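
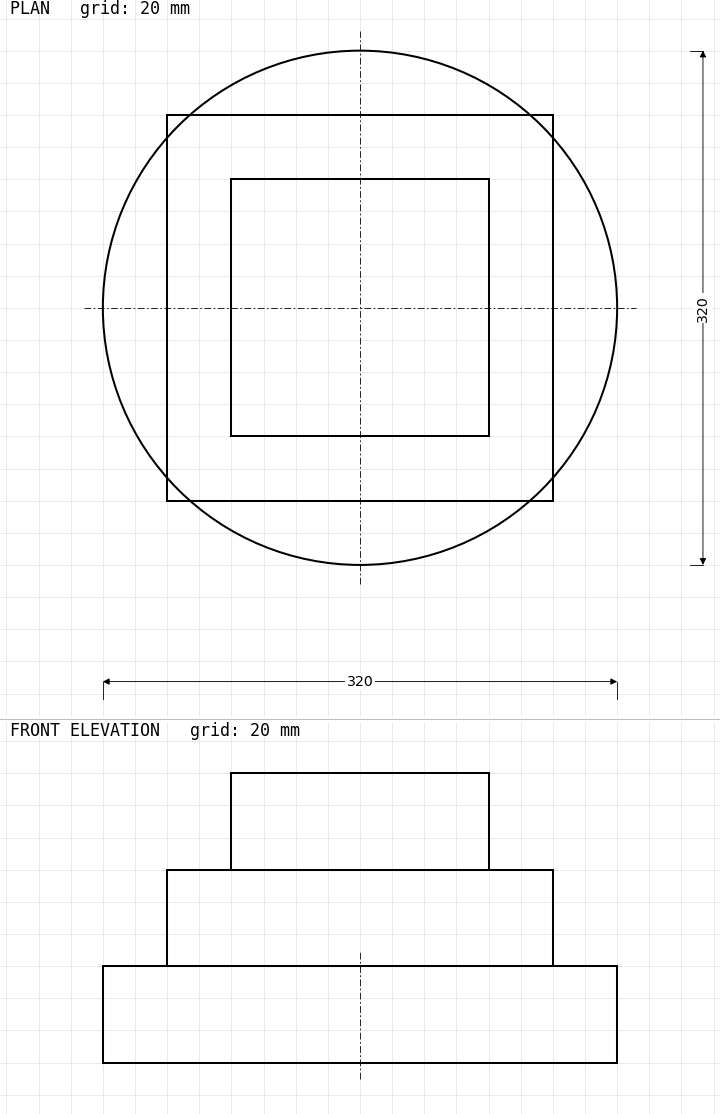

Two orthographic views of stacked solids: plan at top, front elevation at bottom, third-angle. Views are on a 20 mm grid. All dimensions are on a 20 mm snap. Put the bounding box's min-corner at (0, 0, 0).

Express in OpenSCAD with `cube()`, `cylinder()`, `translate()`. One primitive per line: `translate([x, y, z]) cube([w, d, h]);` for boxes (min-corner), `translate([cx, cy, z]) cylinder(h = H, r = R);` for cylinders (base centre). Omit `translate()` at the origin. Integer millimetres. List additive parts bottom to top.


translate([160, 160, 0]) cylinder(h = 60, r = 160);
translate([40, 40, 60]) cube([240, 240, 60]);
translate([80, 80, 120]) cube([160, 160, 60]);


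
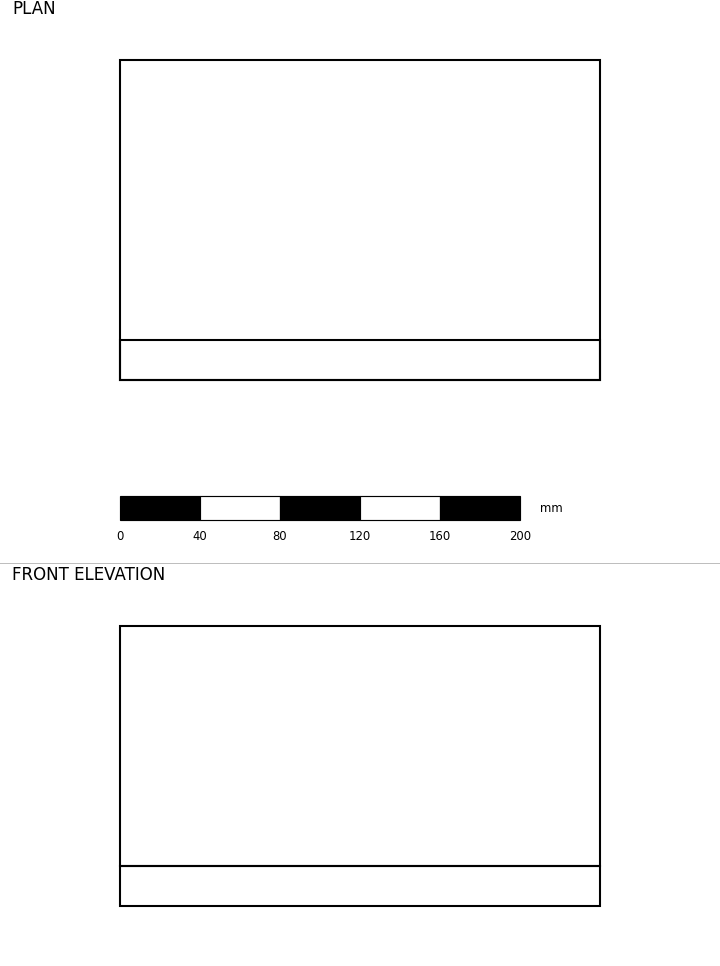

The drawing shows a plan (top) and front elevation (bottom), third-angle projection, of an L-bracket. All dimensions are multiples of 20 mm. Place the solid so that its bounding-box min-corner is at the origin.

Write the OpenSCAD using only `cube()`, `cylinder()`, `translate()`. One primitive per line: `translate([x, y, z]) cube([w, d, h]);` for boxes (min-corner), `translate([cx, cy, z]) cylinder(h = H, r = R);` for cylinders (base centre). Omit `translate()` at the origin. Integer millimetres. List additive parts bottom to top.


cube([240, 160, 20]);
translate([0, 0, 20]) cube([240, 20, 120]);


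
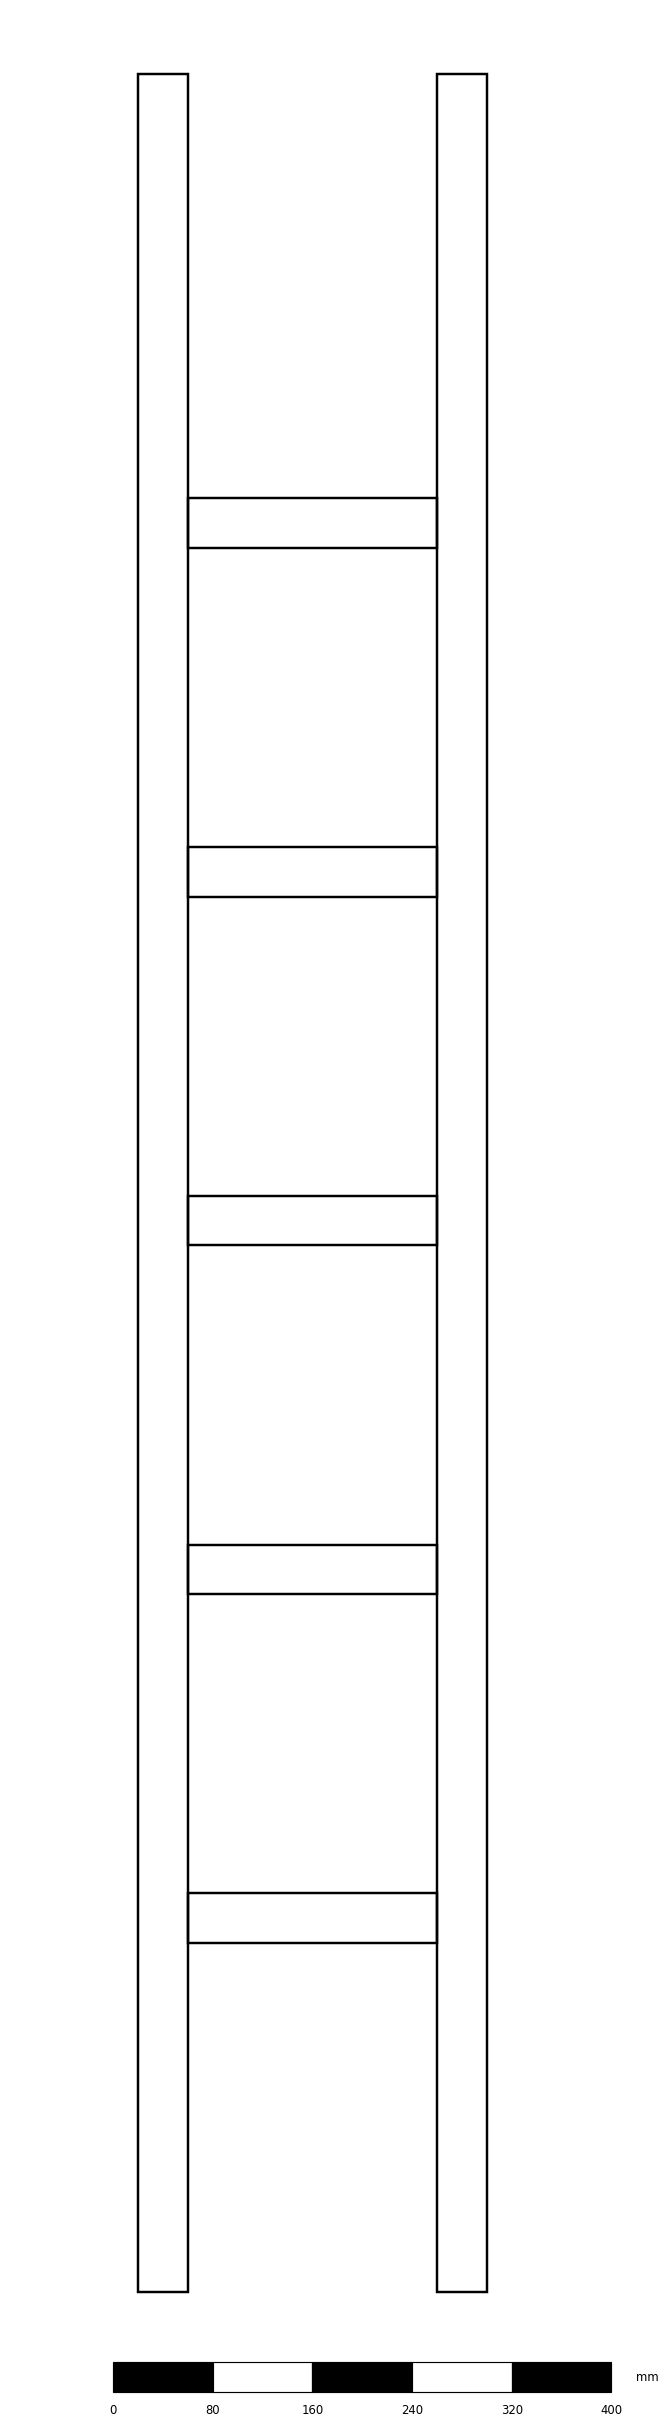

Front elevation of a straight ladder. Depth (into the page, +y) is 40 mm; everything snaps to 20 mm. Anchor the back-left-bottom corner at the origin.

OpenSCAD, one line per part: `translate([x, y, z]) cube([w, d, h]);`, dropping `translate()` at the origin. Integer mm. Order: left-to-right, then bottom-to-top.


cube([40, 40, 1780]);
translate([40, 0, 280]) cube([200, 40, 40]);
translate([40, 0, 560]) cube([200, 40, 40]);
translate([40, 0, 840]) cube([200, 40, 40]);
translate([40, 0, 1120]) cube([200, 40, 40]);
translate([40, 0, 1400]) cube([200, 40, 40]);
translate([240, 0, 0]) cube([40, 40, 1780]);


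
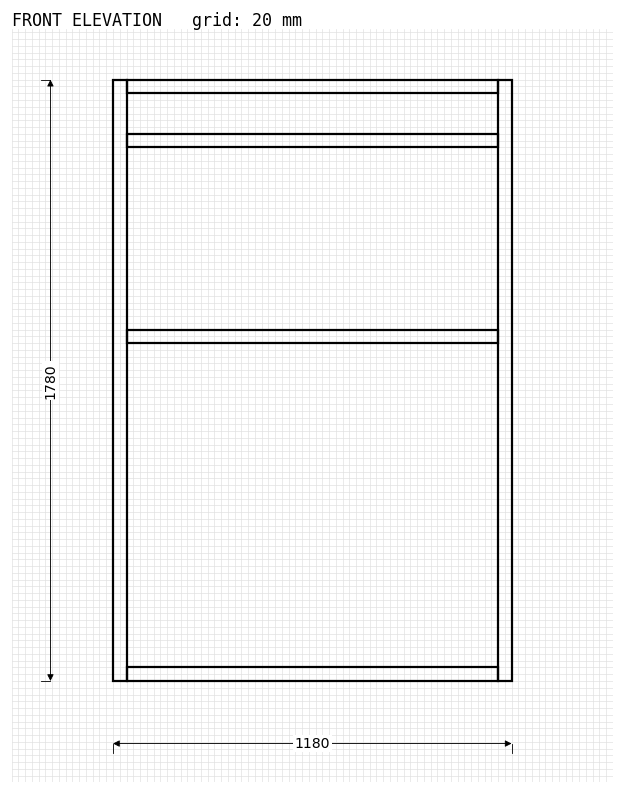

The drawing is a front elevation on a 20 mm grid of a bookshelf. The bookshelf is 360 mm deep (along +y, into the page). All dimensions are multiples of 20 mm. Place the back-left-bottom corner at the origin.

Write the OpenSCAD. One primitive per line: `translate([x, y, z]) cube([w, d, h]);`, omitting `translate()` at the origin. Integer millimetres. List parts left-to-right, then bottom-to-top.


cube([40, 360, 1780]);
translate([40, 0, 0]) cube([1100, 360, 40]);
translate([40, 0, 1000]) cube([1100, 360, 40]);
translate([40, 0, 1580]) cube([1100, 360, 40]);
translate([40, 0, 1740]) cube([1100, 360, 40]);
translate([1140, 0, 0]) cube([40, 360, 1780]);


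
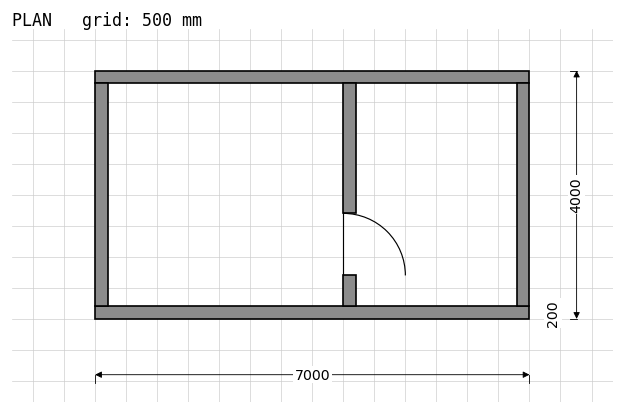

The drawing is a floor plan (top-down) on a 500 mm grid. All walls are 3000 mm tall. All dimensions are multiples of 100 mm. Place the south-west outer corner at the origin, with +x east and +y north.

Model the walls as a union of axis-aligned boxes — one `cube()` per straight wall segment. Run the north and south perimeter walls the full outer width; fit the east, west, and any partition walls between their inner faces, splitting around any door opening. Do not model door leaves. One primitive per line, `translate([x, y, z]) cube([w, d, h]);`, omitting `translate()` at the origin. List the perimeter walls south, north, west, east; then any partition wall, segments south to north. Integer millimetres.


cube([7000, 200, 3000]);
translate([0, 3800, 0]) cube([7000, 200, 3000]);
translate([0, 200, 0]) cube([200, 3600, 3000]);
translate([6800, 200, 0]) cube([200, 3600, 3000]);
translate([4000, 200, 0]) cube([200, 500, 3000]);
translate([4000, 1700, 0]) cube([200, 2100, 3000]);


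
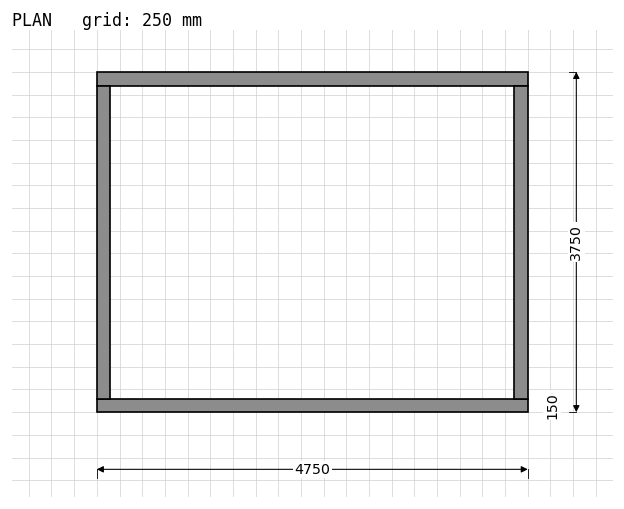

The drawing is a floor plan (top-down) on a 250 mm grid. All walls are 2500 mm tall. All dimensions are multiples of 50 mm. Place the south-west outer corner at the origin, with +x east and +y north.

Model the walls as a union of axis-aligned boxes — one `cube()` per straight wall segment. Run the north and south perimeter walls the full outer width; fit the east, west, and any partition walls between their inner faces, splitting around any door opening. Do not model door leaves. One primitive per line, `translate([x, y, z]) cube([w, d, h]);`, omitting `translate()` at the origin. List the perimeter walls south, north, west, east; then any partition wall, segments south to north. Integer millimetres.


cube([4750, 150, 2500]);
translate([0, 3600, 0]) cube([4750, 150, 2500]);
translate([0, 150, 0]) cube([150, 3450, 2500]);
translate([4600, 150, 0]) cube([150, 3450, 2500]);


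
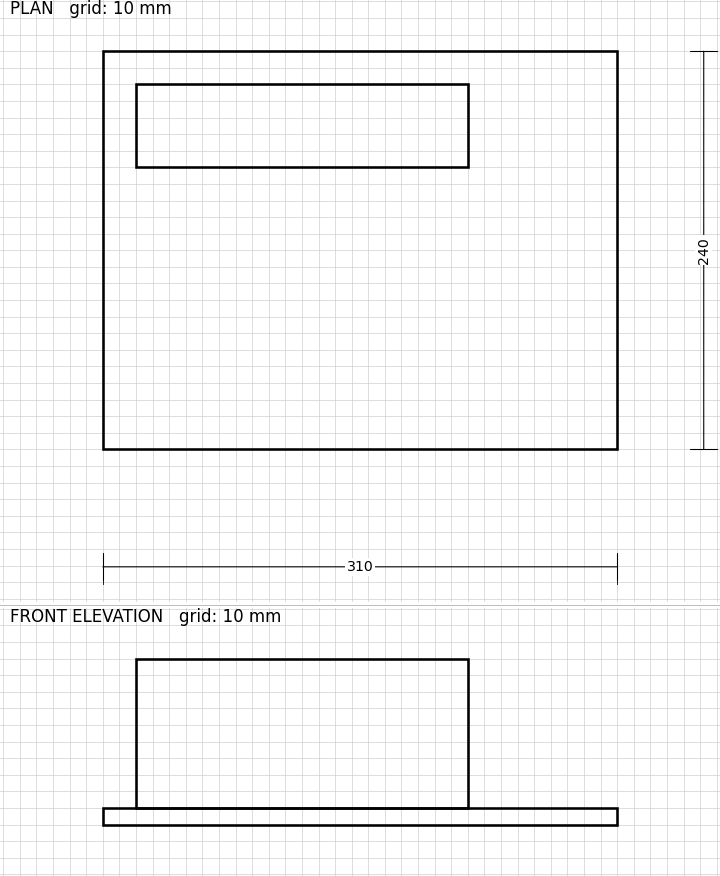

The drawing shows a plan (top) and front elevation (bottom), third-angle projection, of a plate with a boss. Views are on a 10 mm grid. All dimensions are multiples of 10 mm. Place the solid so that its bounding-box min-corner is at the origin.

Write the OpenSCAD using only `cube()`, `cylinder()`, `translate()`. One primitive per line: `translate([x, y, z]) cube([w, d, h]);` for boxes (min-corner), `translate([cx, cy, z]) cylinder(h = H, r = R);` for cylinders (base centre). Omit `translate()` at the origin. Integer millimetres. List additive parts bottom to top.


cube([310, 240, 10]);
translate([20, 170, 10]) cube([200, 50, 90]);


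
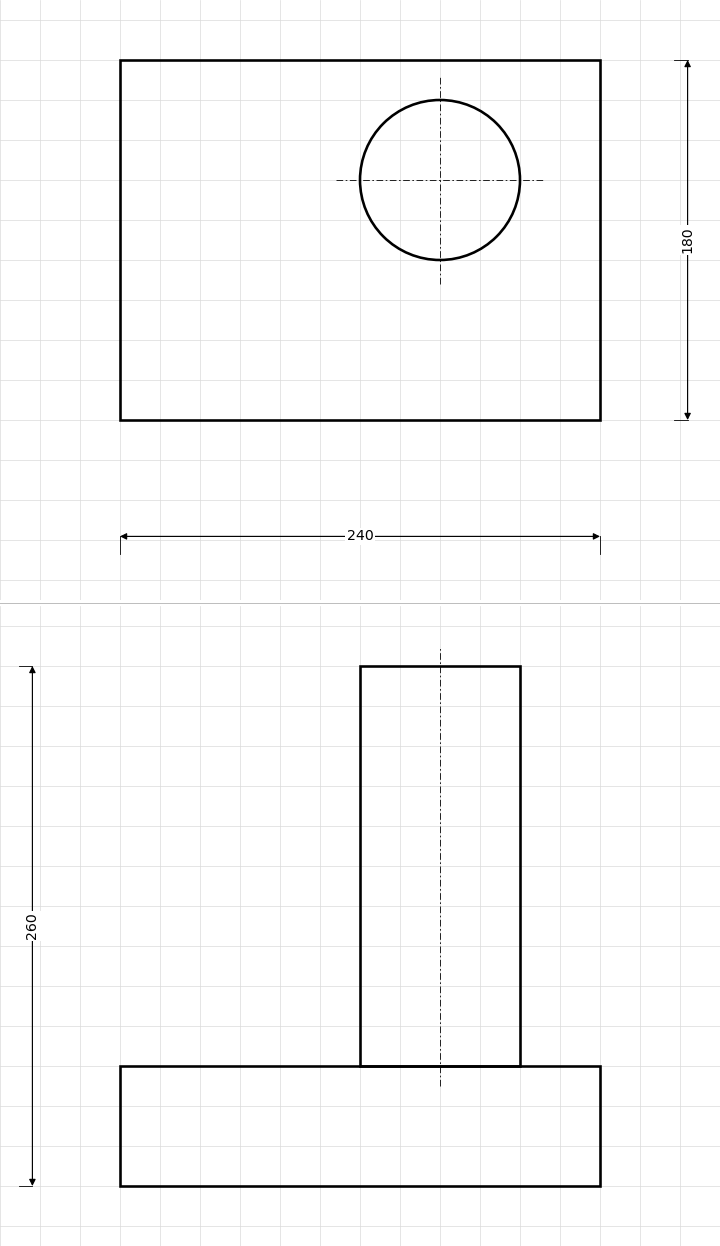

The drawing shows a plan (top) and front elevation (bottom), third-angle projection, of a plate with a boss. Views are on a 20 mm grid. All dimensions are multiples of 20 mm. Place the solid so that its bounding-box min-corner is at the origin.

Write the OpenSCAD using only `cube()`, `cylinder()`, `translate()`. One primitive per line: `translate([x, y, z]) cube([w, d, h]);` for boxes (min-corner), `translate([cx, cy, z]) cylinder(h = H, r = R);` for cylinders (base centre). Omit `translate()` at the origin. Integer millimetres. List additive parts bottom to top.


cube([240, 180, 60]);
translate([160, 120, 60]) cylinder(h = 200, r = 40);


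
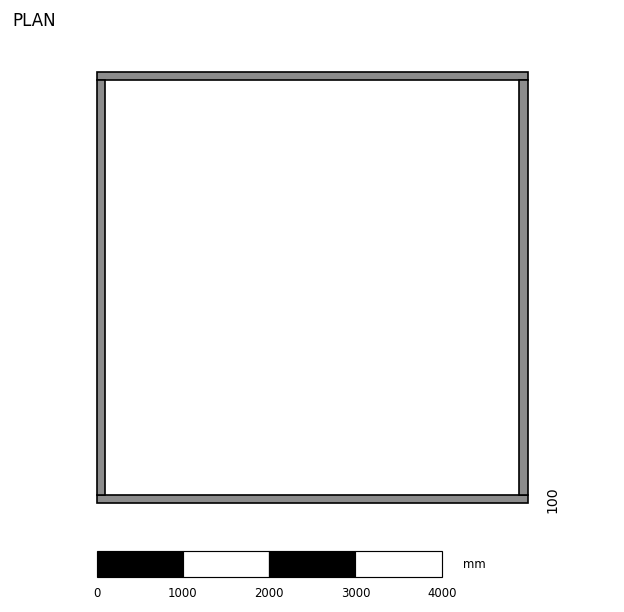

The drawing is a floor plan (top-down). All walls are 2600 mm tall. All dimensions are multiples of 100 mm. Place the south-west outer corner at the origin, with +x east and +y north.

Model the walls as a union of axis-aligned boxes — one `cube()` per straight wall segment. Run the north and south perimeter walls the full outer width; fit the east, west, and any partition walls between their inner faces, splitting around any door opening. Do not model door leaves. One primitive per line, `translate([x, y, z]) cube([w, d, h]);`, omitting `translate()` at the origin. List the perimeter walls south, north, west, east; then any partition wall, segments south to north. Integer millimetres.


cube([5000, 100, 2600]);
translate([0, 4900, 0]) cube([5000, 100, 2600]);
translate([0, 100, 0]) cube([100, 4800, 2600]);
translate([4900, 100, 0]) cube([100, 4800, 2600]);


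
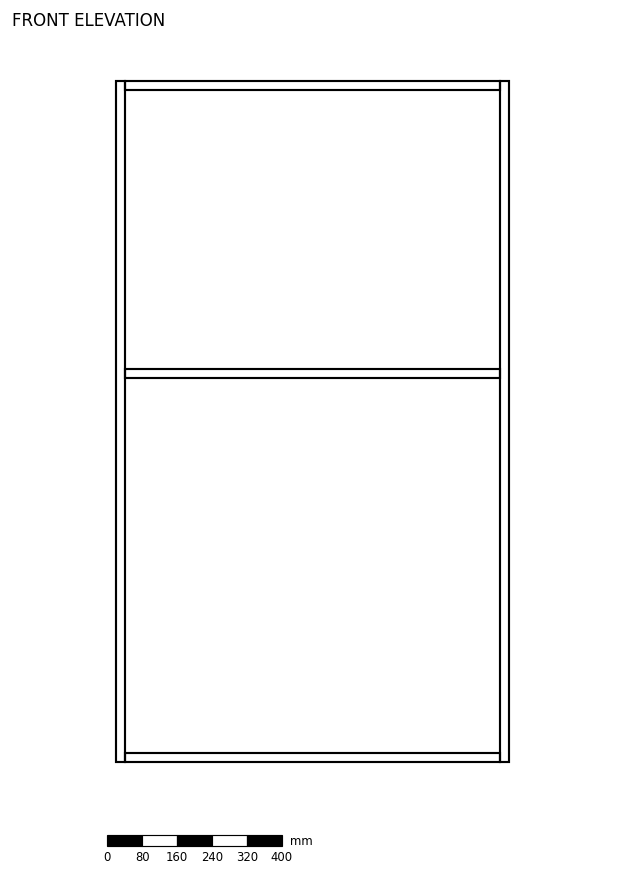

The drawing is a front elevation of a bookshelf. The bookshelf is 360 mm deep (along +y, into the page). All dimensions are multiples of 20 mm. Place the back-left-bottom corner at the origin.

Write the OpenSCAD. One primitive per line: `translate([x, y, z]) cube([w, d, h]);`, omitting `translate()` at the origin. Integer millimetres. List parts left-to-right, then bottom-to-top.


cube([20, 360, 1560]);
translate([20, 0, 0]) cube([860, 360, 20]);
translate([20, 0, 880]) cube([860, 360, 20]);
translate([20, 0, 1540]) cube([860, 360, 20]);
translate([880, 0, 0]) cube([20, 360, 1560]);


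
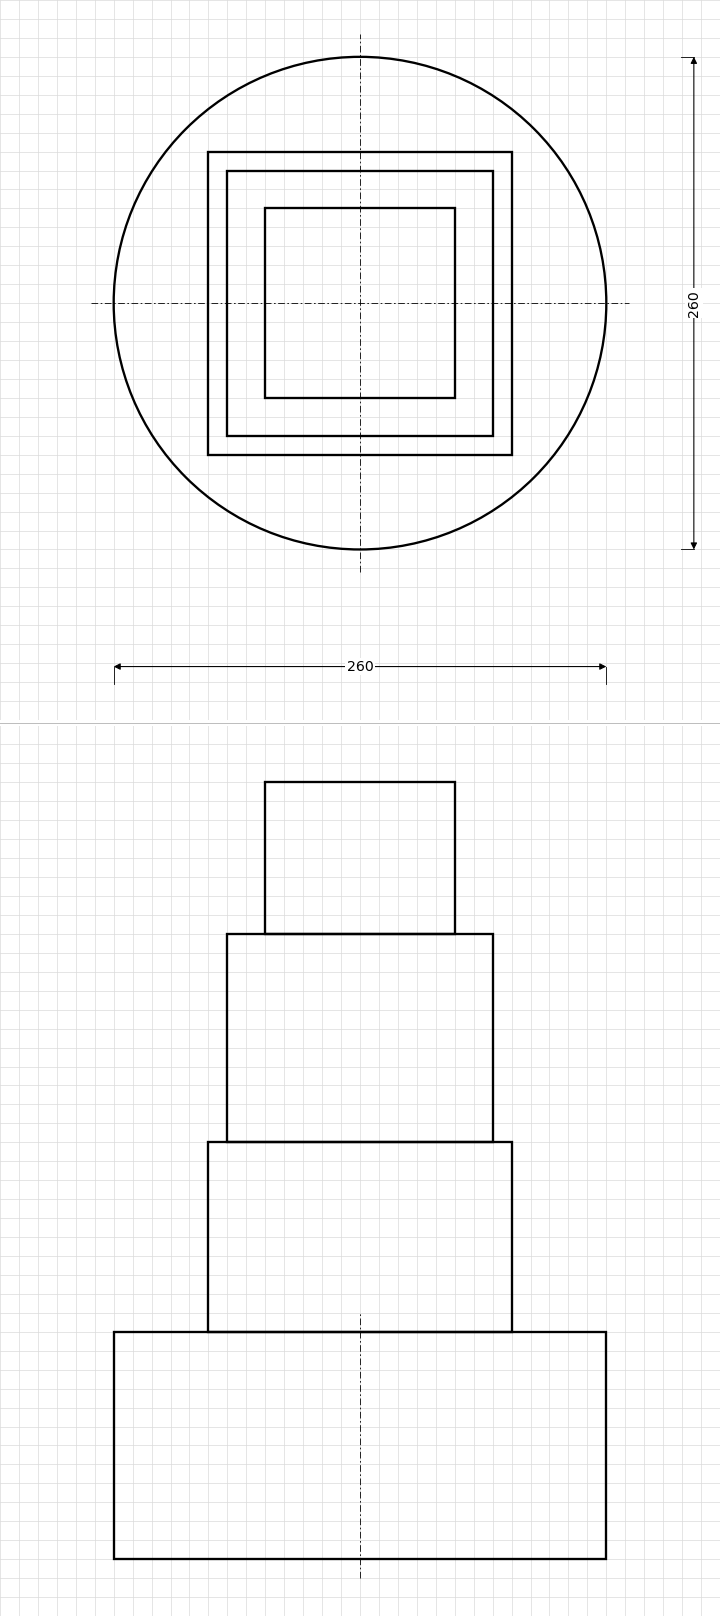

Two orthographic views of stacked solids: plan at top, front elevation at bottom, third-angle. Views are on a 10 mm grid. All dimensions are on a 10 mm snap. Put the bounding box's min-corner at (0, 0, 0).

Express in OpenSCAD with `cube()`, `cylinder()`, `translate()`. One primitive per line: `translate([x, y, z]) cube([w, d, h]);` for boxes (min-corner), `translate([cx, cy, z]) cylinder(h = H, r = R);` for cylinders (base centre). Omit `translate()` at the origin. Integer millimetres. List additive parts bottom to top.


translate([130, 130, 0]) cylinder(h = 120, r = 130);
translate([50, 50, 120]) cube([160, 160, 100]);
translate([60, 60, 220]) cube([140, 140, 110]);
translate([80, 80, 330]) cube([100, 100, 80]);


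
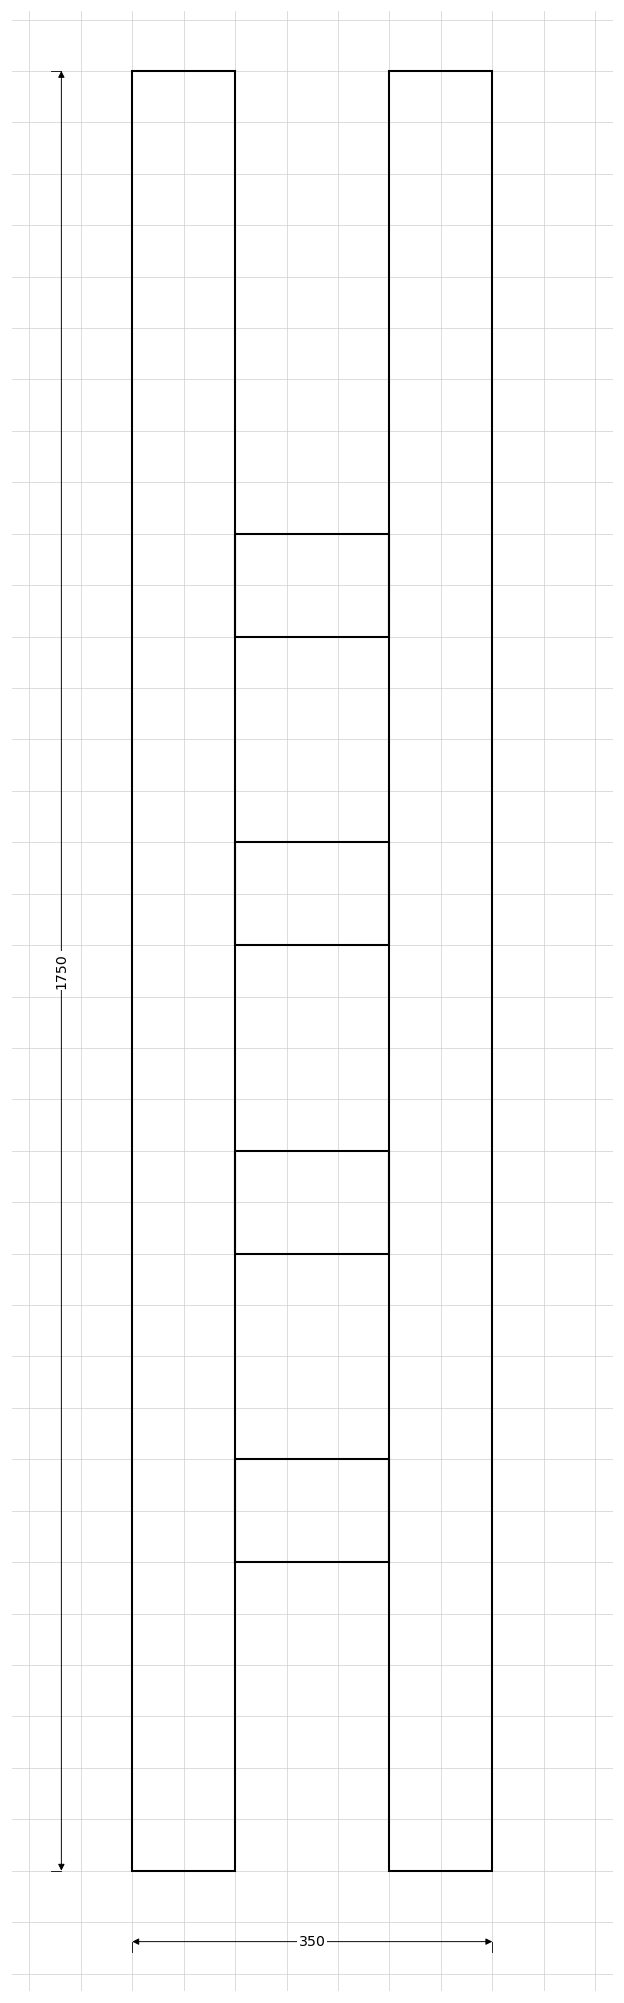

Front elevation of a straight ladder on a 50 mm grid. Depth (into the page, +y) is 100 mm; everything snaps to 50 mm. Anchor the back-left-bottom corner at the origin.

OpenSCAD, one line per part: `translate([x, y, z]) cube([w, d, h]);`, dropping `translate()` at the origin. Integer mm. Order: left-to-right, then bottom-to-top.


cube([100, 100, 1750]);
translate([100, 0, 300]) cube([150, 100, 100]);
translate([100, 0, 600]) cube([150, 100, 100]);
translate([100, 0, 900]) cube([150, 100, 100]);
translate([100, 0, 1200]) cube([150, 100, 100]);
translate([250, 0, 0]) cube([100, 100, 1750]);


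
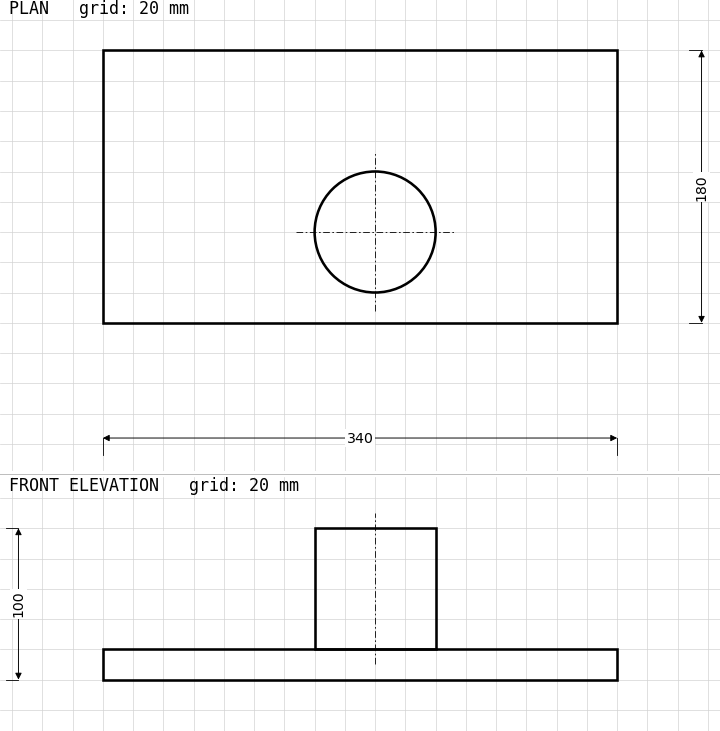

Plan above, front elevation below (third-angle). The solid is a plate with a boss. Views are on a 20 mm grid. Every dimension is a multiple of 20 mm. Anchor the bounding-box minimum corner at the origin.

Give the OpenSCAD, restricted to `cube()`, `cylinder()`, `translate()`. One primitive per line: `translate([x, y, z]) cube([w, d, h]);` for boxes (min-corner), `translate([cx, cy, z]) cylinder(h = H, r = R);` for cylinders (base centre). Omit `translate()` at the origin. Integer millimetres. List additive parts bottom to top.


cube([340, 180, 20]);
translate([180, 60, 20]) cylinder(h = 80, r = 40);


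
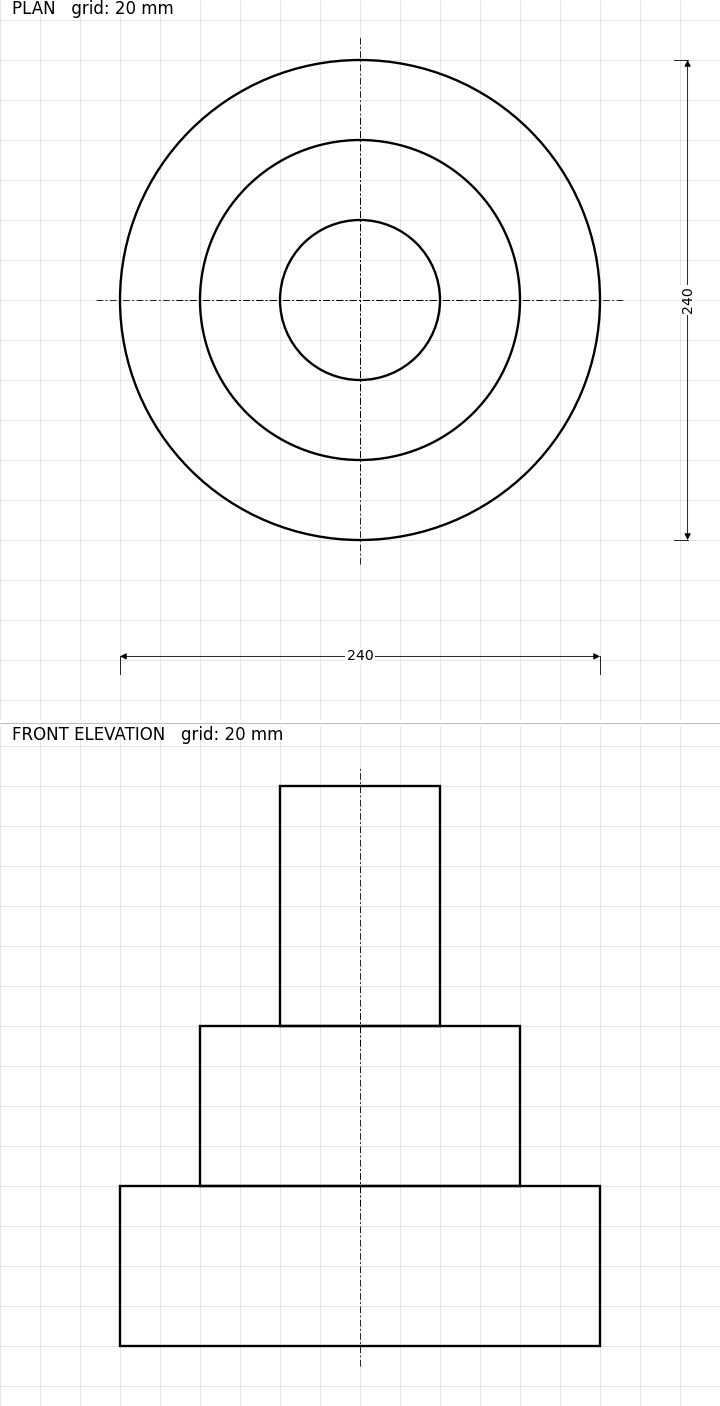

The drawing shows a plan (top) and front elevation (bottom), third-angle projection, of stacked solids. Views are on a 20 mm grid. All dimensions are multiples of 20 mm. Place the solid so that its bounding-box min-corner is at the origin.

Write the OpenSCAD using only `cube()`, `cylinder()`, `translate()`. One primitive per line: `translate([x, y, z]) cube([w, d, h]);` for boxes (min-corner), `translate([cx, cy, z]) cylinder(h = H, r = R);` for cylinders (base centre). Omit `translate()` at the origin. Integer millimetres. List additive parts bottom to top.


translate([120, 120, 0]) cylinder(h = 80, r = 120);
translate([120, 120, 80]) cylinder(h = 80, r = 80);
translate([120, 120, 160]) cylinder(h = 120, r = 40);


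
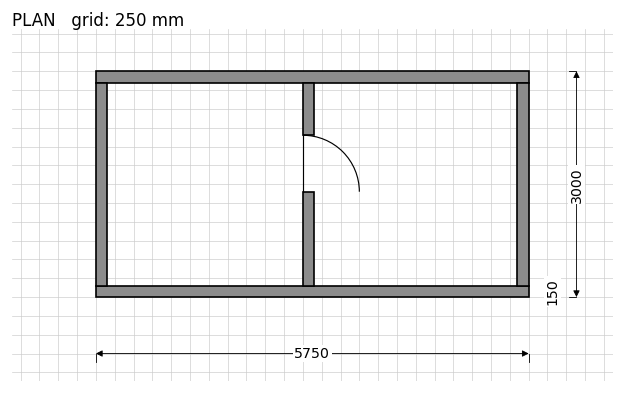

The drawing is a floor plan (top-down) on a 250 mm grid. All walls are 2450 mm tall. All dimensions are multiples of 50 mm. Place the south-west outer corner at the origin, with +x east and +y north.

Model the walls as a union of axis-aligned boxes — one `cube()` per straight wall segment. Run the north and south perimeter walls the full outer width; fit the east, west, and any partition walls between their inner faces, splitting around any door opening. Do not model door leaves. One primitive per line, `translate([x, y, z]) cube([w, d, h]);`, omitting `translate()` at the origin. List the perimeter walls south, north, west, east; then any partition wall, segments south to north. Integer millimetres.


cube([5750, 150, 2450]);
translate([0, 2850, 0]) cube([5750, 150, 2450]);
translate([0, 150, 0]) cube([150, 2700, 2450]);
translate([5600, 150, 0]) cube([150, 2700, 2450]);
translate([2750, 150, 0]) cube([150, 1250, 2450]);
translate([2750, 2150, 0]) cube([150, 700, 2450]);


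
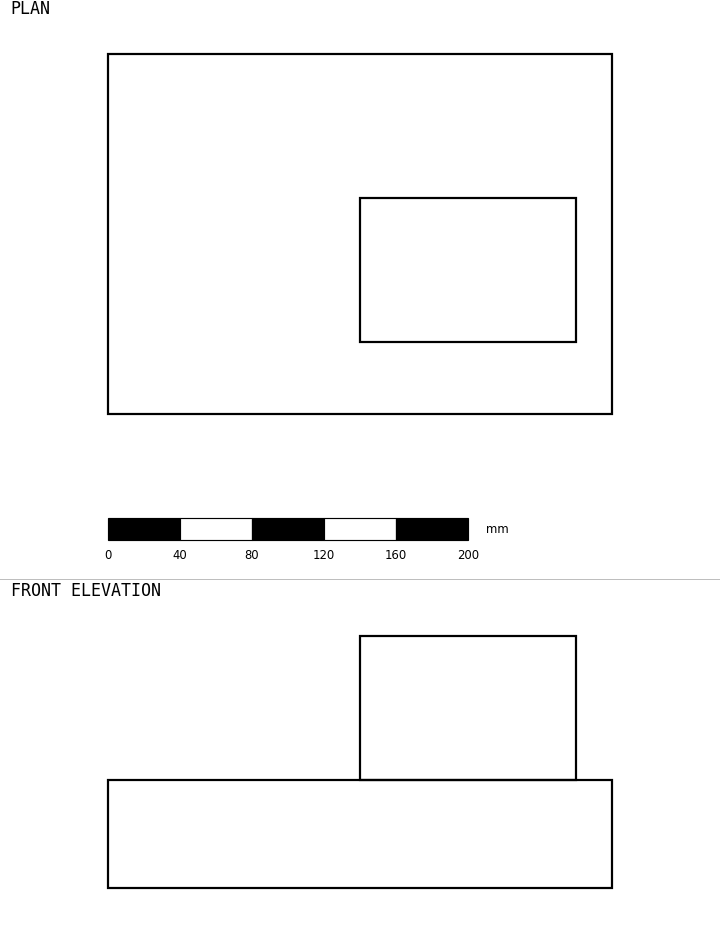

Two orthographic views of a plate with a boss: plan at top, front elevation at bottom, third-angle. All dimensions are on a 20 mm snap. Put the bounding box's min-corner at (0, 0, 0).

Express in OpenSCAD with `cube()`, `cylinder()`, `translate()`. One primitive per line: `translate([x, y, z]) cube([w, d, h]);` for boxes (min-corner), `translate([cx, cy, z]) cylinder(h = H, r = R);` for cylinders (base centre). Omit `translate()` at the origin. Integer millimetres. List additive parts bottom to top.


cube([280, 200, 60]);
translate([140, 40, 60]) cube([120, 80, 80]);


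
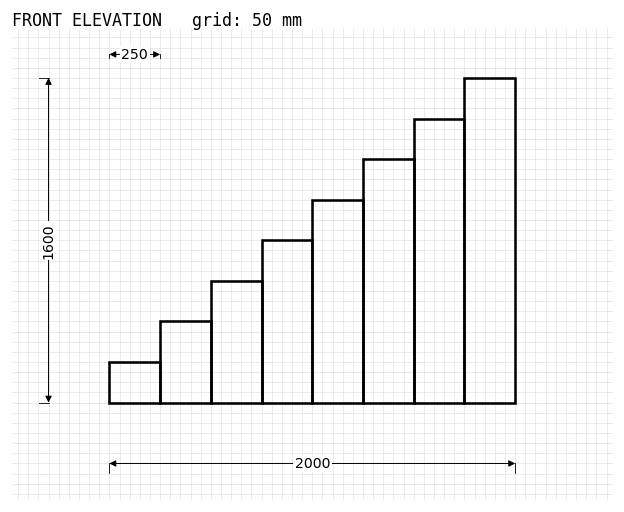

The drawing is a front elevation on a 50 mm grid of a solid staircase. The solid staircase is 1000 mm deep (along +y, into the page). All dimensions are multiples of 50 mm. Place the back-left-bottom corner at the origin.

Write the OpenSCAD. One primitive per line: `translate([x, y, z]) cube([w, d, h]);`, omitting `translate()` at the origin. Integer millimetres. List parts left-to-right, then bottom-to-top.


cube([250, 1000, 200]);
translate([250, 0, 0]) cube([250, 1000, 400]);
translate([500, 0, 0]) cube([250, 1000, 600]);
translate([750, 0, 0]) cube([250, 1000, 800]);
translate([1000, 0, 0]) cube([250, 1000, 1000]);
translate([1250, 0, 0]) cube([250, 1000, 1200]);
translate([1500, 0, 0]) cube([250, 1000, 1400]);
translate([1750, 0, 0]) cube([250, 1000, 1600]);


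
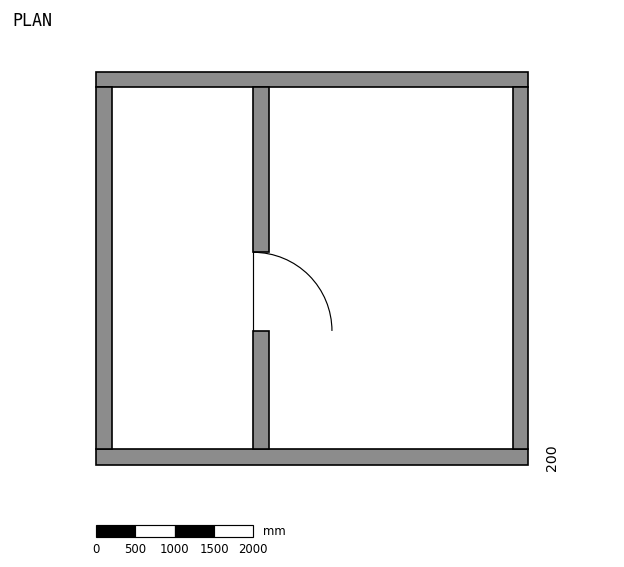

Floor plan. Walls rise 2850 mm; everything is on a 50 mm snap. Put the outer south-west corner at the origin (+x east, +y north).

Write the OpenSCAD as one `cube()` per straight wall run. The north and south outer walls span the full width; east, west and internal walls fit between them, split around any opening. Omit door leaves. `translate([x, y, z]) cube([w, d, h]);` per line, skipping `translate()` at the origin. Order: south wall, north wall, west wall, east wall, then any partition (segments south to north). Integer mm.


cube([5500, 200, 2850]);
translate([0, 4800, 0]) cube([5500, 200, 2850]);
translate([0, 200, 0]) cube([200, 4600, 2850]);
translate([5300, 200, 0]) cube([200, 4600, 2850]);
translate([2000, 200, 0]) cube([200, 1500, 2850]);
translate([2000, 2700, 0]) cube([200, 2100, 2850]);


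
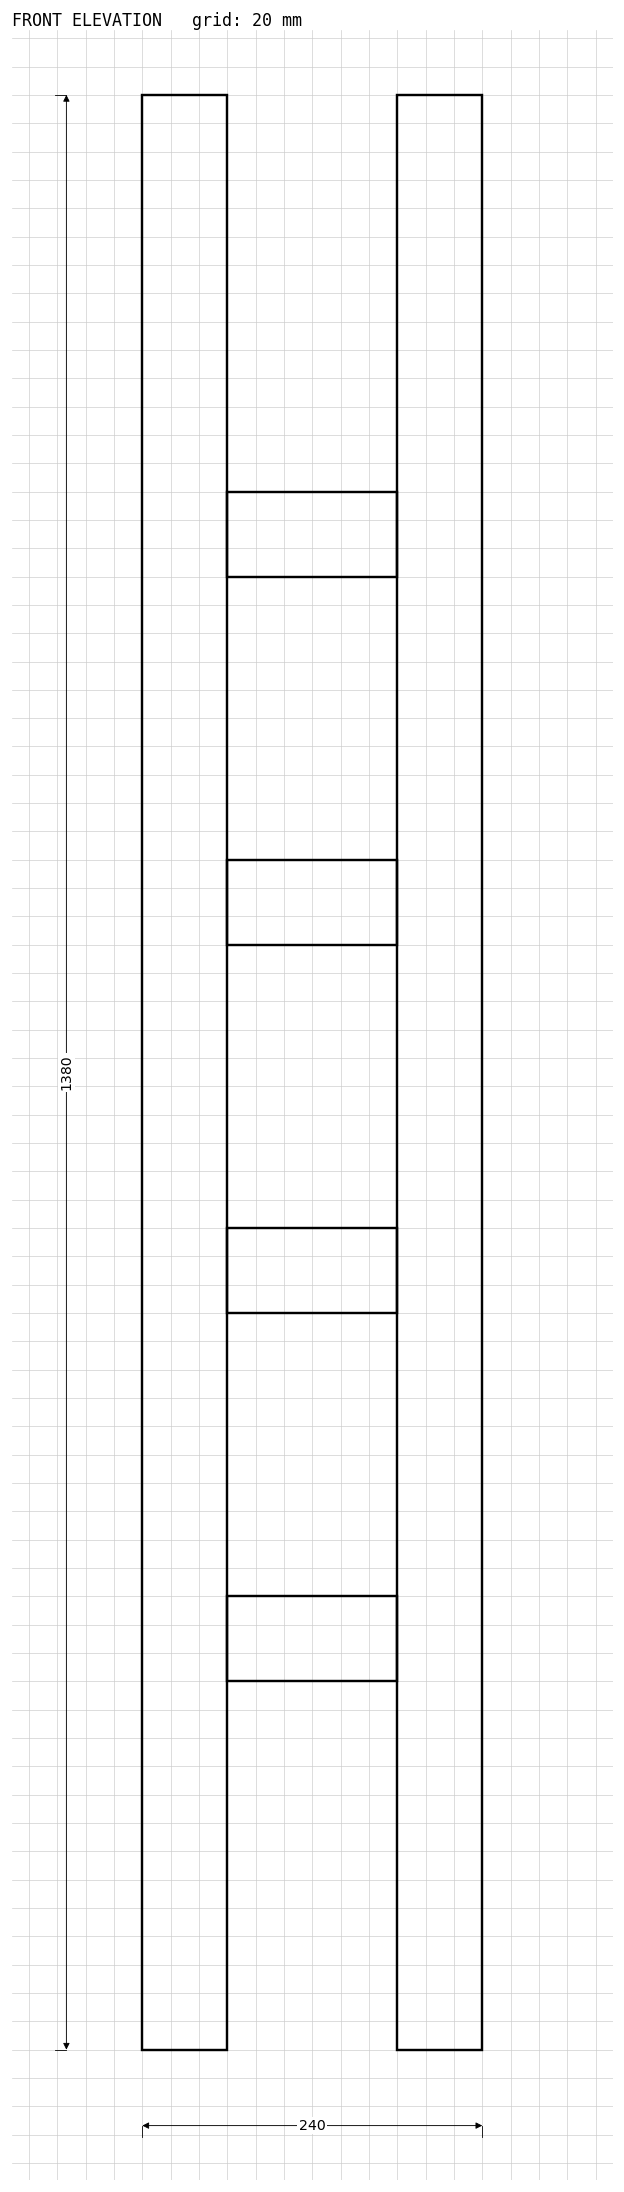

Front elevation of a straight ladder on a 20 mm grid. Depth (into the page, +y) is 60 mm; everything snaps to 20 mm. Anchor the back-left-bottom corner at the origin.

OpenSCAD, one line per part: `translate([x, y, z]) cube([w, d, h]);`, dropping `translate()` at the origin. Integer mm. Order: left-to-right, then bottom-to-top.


cube([60, 60, 1380]);
translate([60, 0, 260]) cube([120, 60, 60]);
translate([60, 0, 520]) cube([120, 60, 60]);
translate([60, 0, 780]) cube([120, 60, 60]);
translate([60, 0, 1040]) cube([120, 60, 60]);
translate([180, 0, 0]) cube([60, 60, 1380]);


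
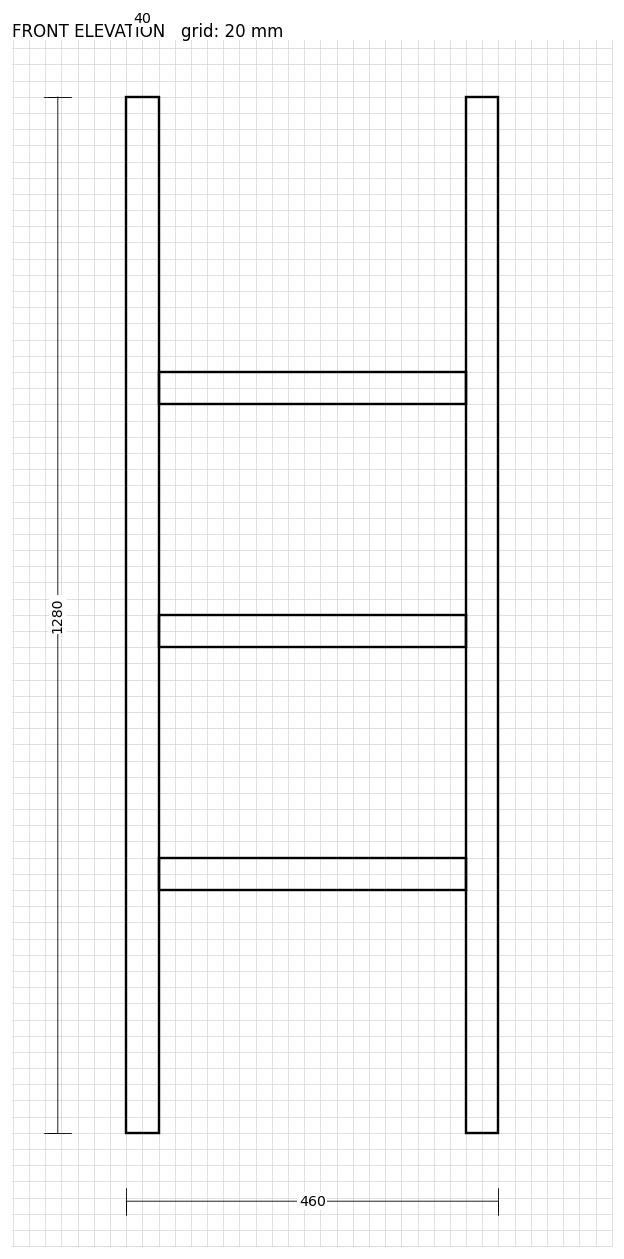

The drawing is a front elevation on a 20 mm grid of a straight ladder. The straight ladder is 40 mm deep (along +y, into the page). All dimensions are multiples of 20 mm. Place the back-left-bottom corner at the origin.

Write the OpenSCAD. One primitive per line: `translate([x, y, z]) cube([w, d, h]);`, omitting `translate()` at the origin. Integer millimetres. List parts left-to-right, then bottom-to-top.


cube([40, 40, 1280]);
translate([40, 0, 300]) cube([380, 40, 40]);
translate([40, 0, 600]) cube([380, 40, 40]);
translate([40, 0, 900]) cube([380, 40, 40]);
translate([420, 0, 0]) cube([40, 40, 1280]);


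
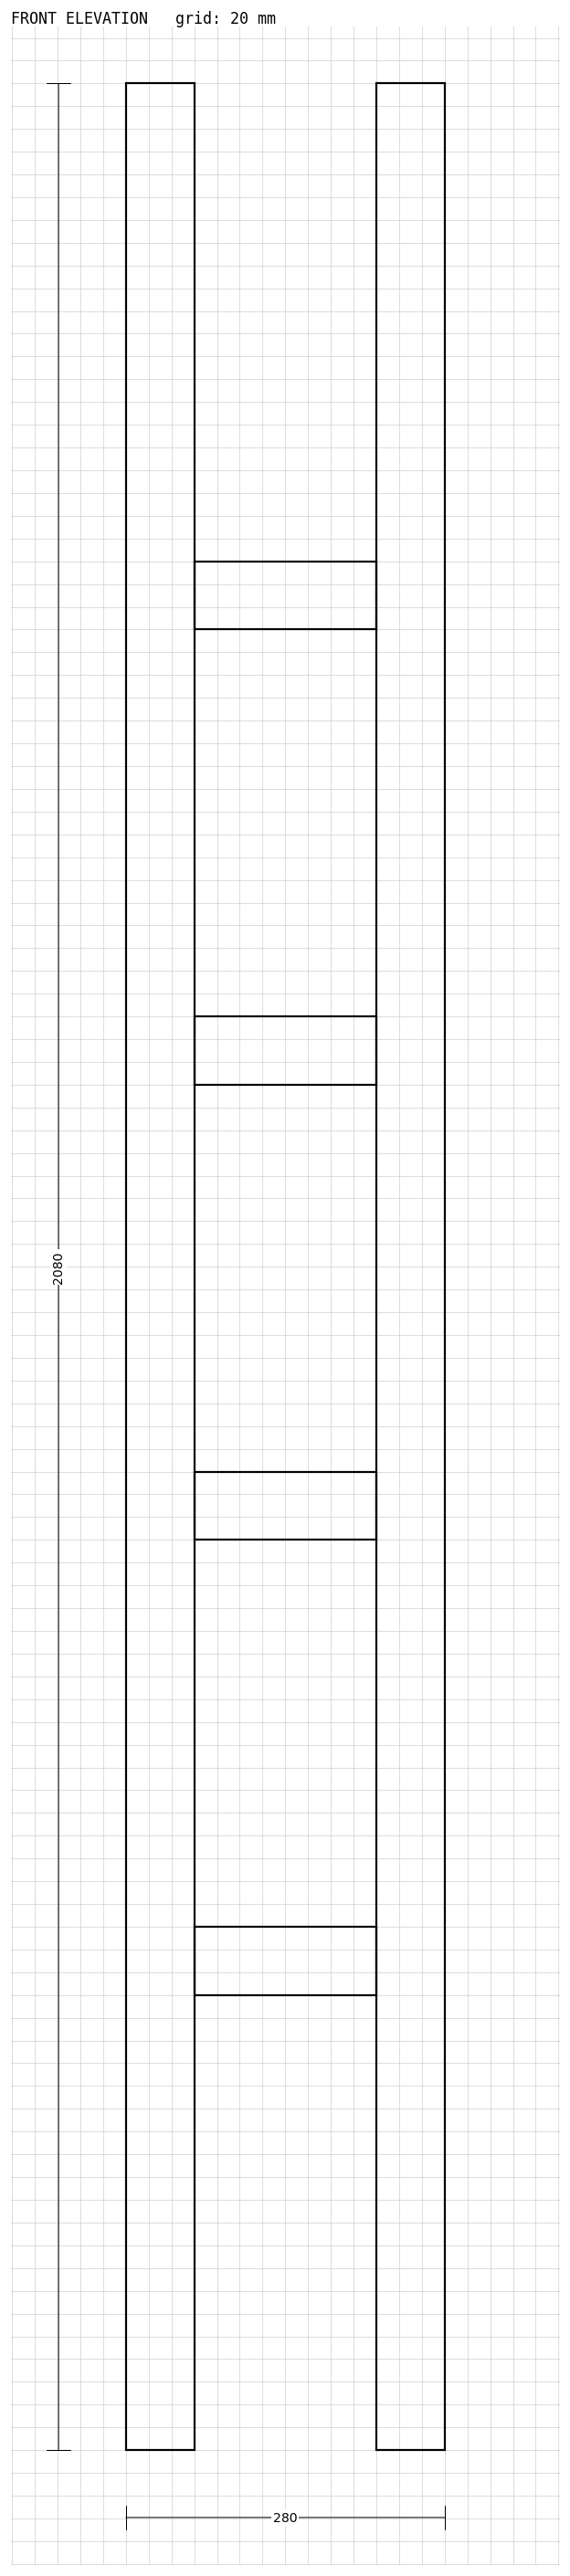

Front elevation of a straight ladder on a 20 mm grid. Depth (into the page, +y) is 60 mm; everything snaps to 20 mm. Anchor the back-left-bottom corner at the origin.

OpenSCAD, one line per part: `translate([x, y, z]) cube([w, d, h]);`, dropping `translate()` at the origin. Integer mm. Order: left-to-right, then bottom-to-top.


cube([60, 60, 2080]);
translate([60, 0, 400]) cube([160, 60, 60]);
translate([60, 0, 800]) cube([160, 60, 60]);
translate([60, 0, 1200]) cube([160, 60, 60]);
translate([60, 0, 1600]) cube([160, 60, 60]);
translate([220, 0, 0]) cube([60, 60, 2080]);


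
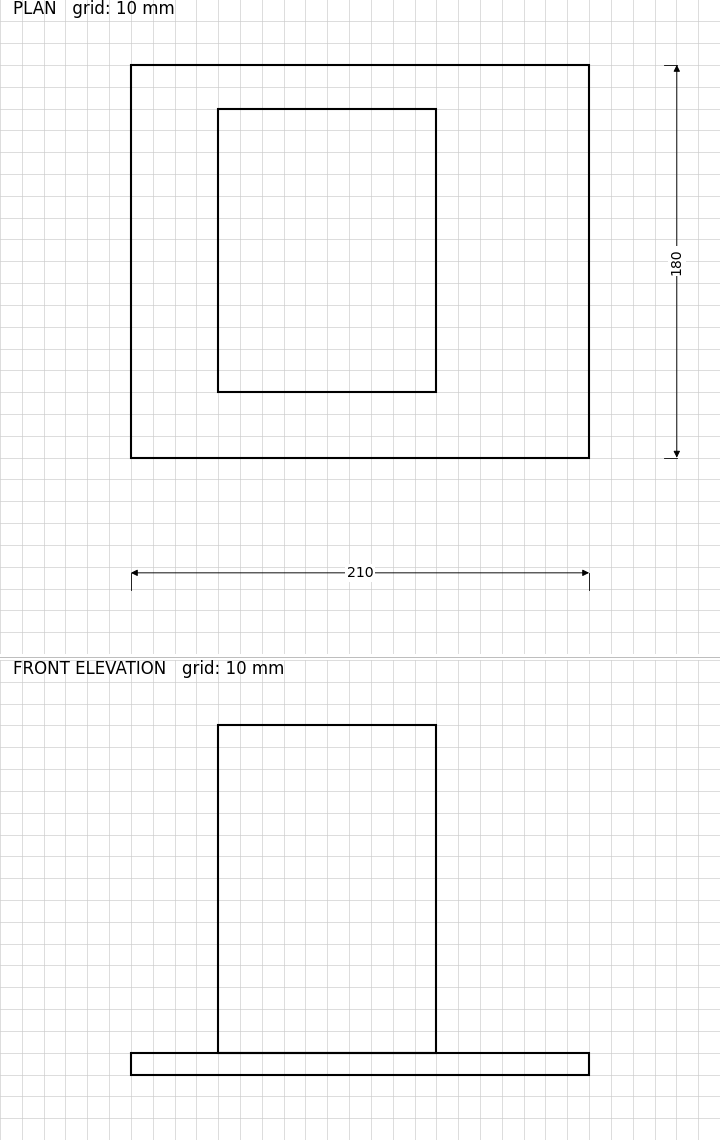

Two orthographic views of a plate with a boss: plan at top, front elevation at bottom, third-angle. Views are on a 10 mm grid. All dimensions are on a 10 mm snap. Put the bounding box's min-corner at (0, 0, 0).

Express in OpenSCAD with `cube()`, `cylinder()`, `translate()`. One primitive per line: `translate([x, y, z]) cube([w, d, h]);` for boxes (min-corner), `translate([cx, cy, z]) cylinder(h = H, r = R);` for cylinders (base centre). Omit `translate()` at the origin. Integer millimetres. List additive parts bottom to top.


cube([210, 180, 10]);
translate([40, 30, 10]) cube([100, 130, 150]);


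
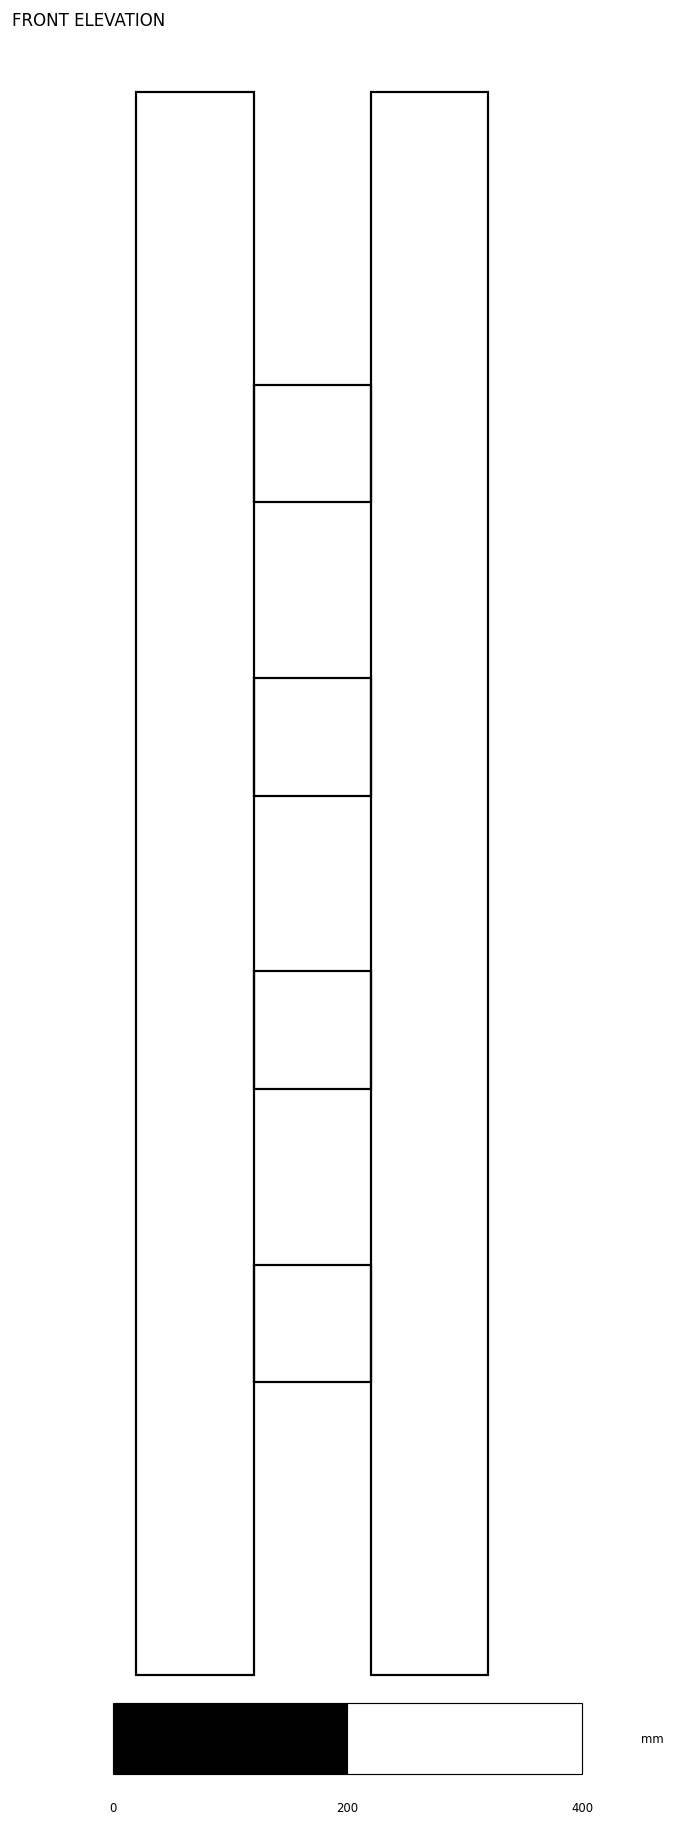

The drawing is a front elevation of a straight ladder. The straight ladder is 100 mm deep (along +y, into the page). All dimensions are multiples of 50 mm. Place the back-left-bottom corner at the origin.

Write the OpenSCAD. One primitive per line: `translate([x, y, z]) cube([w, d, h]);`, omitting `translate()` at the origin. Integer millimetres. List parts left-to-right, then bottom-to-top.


cube([100, 100, 1350]);
translate([100, 0, 250]) cube([100, 100, 100]);
translate([100, 0, 500]) cube([100, 100, 100]);
translate([100, 0, 750]) cube([100, 100, 100]);
translate([100, 0, 1000]) cube([100, 100, 100]);
translate([200, 0, 0]) cube([100, 100, 1350]);


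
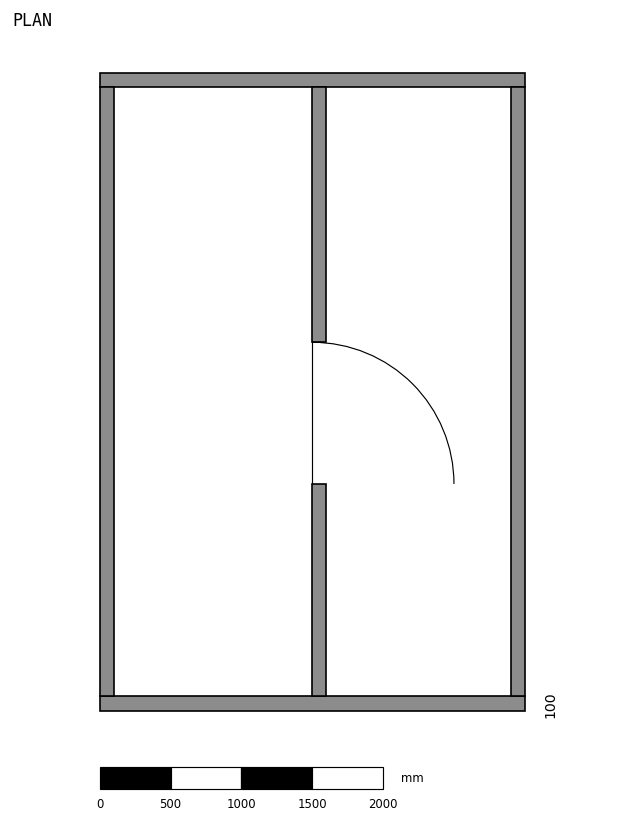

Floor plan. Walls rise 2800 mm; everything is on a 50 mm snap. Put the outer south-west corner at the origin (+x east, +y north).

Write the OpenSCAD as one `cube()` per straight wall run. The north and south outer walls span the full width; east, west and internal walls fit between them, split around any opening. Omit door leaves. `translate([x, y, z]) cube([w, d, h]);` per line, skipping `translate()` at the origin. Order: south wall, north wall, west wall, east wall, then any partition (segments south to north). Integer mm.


cube([3000, 100, 2800]);
translate([0, 4400, 0]) cube([3000, 100, 2800]);
translate([0, 100, 0]) cube([100, 4300, 2800]);
translate([2900, 100, 0]) cube([100, 4300, 2800]);
translate([1500, 100, 0]) cube([100, 1500, 2800]);
translate([1500, 2600, 0]) cube([100, 1800, 2800]);


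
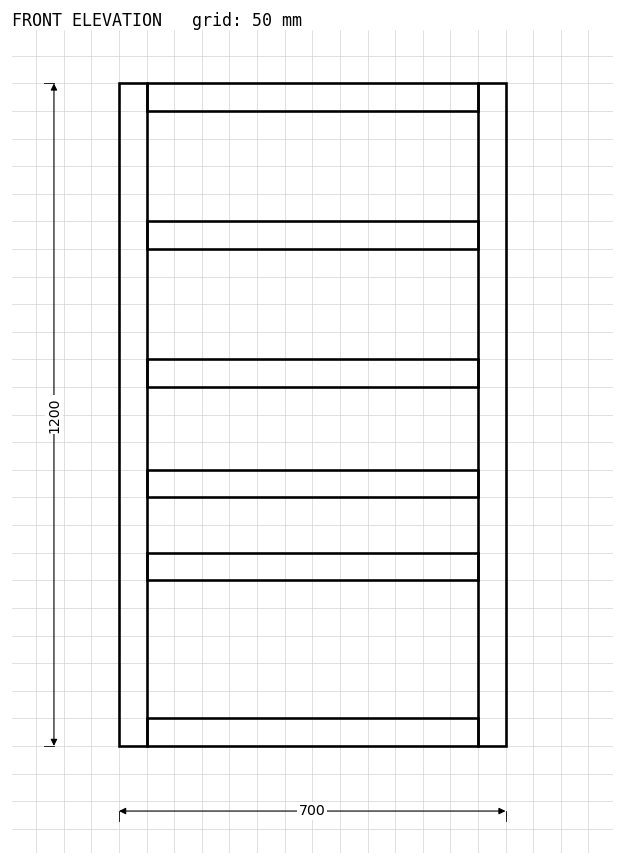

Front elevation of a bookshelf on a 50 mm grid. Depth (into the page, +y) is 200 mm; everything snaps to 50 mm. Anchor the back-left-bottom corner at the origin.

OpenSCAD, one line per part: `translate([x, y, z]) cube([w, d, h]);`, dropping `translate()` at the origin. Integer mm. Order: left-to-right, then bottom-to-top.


cube([50, 200, 1200]);
translate([50, 0, 0]) cube([600, 200, 50]);
translate([50, 0, 300]) cube([600, 200, 50]);
translate([50, 0, 450]) cube([600, 200, 50]);
translate([50, 0, 650]) cube([600, 200, 50]);
translate([50, 0, 900]) cube([600, 200, 50]);
translate([50, 0, 1150]) cube([600, 200, 50]);
translate([650, 0, 0]) cube([50, 200, 1200]);


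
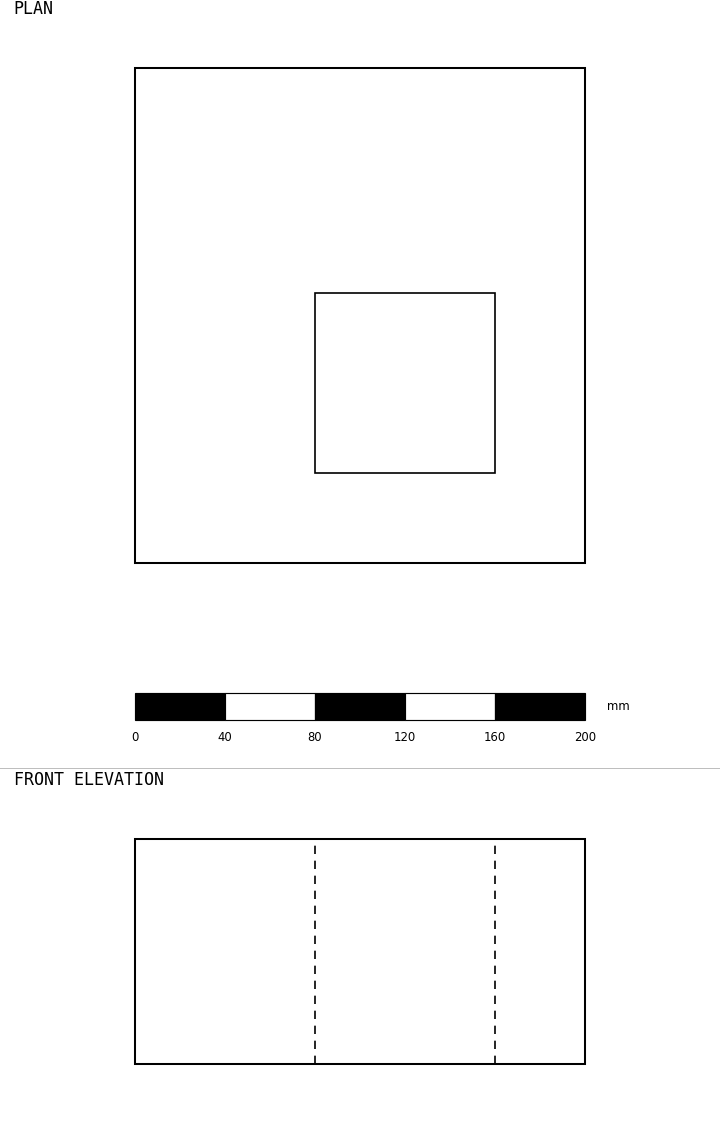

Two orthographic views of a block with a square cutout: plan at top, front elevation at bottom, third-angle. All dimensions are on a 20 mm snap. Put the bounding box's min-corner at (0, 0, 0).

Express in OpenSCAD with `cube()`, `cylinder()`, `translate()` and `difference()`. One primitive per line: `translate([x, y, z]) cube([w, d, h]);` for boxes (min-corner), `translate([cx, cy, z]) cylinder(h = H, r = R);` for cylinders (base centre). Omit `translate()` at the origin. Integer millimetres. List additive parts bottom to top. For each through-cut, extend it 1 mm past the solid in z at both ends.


difference() {
  cube([200, 220, 100]);
  translate([80, 40, -1]) cube([80, 80, 102]);
}


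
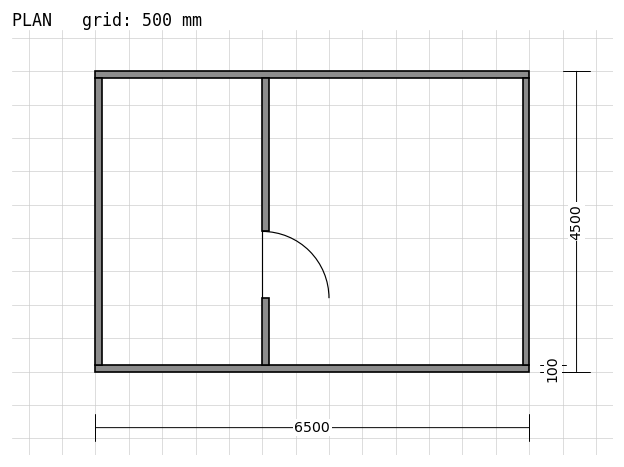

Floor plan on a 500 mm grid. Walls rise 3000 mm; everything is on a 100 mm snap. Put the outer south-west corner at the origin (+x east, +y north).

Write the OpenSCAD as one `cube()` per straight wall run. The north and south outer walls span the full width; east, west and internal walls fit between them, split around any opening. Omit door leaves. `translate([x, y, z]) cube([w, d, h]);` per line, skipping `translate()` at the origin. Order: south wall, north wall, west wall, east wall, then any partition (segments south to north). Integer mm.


cube([6500, 100, 3000]);
translate([0, 4400, 0]) cube([6500, 100, 3000]);
translate([0, 100, 0]) cube([100, 4300, 3000]);
translate([6400, 100, 0]) cube([100, 4300, 3000]);
translate([2500, 100, 0]) cube([100, 1000, 3000]);
translate([2500, 2100, 0]) cube([100, 2300, 3000]);


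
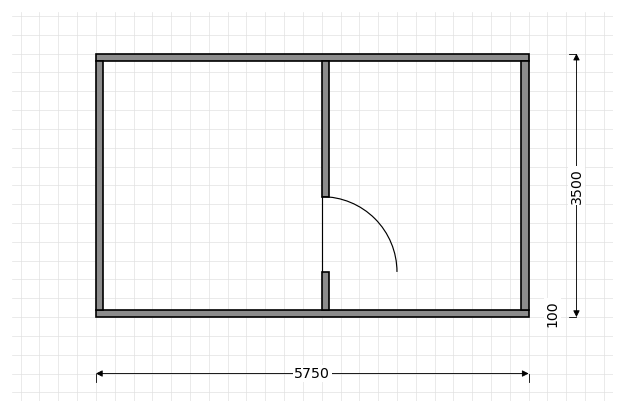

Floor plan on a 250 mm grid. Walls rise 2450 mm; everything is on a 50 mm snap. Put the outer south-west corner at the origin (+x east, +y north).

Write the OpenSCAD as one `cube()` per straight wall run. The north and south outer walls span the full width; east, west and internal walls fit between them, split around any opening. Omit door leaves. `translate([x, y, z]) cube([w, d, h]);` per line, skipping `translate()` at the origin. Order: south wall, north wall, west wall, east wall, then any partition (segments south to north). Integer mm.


cube([5750, 100, 2450]);
translate([0, 3400, 0]) cube([5750, 100, 2450]);
translate([0, 100, 0]) cube([100, 3300, 2450]);
translate([5650, 100, 0]) cube([100, 3300, 2450]);
translate([3000, 100, 0]) cube([100, 500, 2450]);
translate([3000, 1600, 0]) cube([100, 1800, 2450]);


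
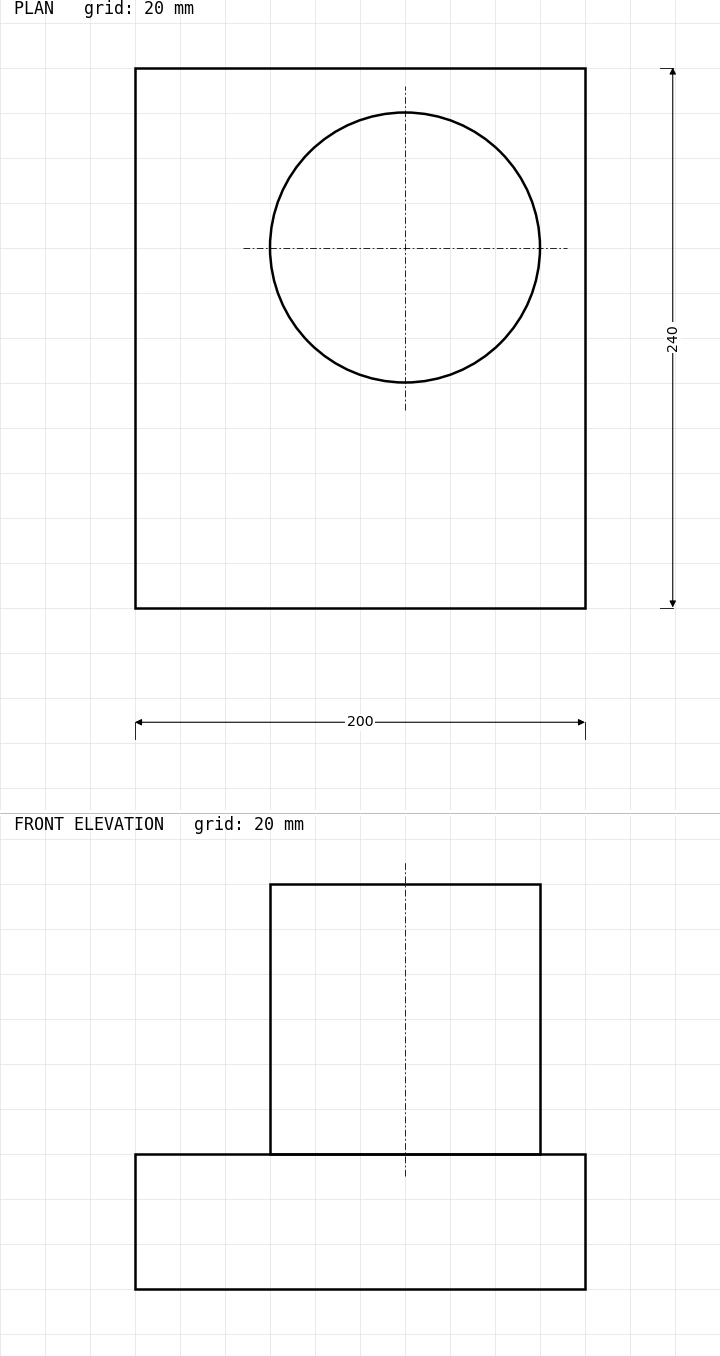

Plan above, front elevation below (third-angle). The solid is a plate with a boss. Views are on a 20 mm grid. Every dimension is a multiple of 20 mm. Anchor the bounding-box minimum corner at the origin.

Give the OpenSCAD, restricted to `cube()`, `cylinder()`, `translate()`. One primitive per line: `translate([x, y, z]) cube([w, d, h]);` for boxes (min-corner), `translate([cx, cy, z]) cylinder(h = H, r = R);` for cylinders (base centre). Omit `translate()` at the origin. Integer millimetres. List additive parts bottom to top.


cube([200, 240, 60]);
translate([120, 160, 60]) cylinder(h = 120, r = 60);


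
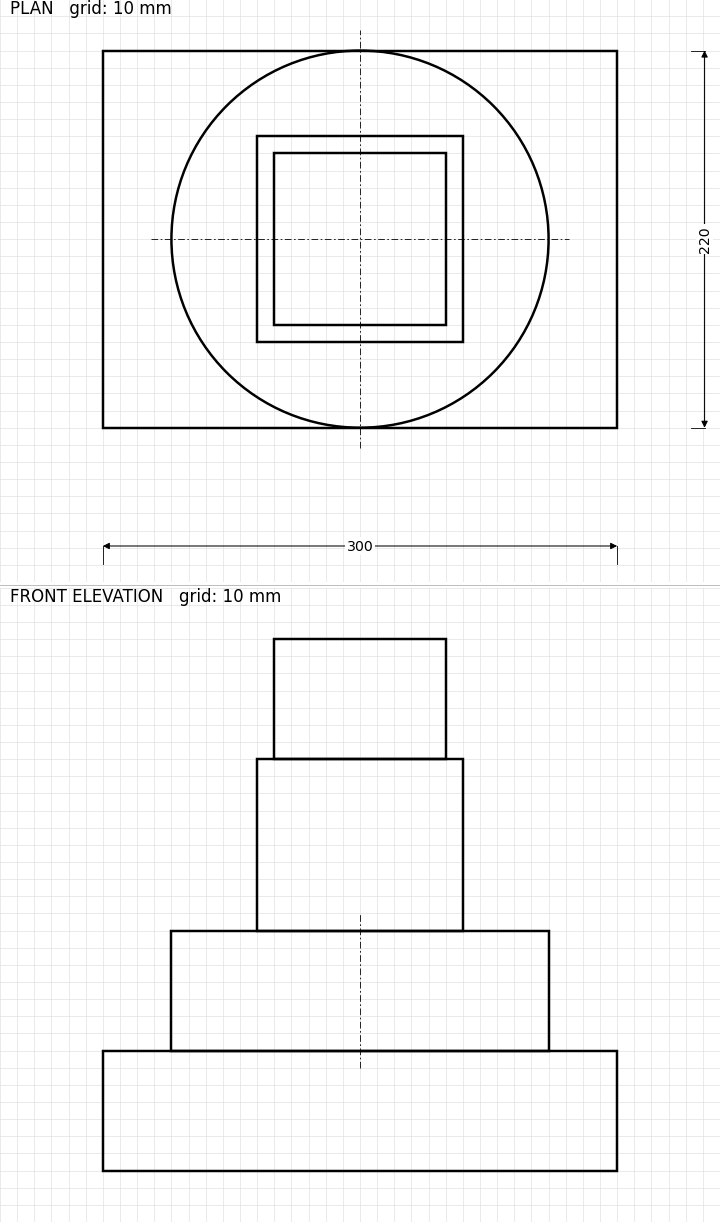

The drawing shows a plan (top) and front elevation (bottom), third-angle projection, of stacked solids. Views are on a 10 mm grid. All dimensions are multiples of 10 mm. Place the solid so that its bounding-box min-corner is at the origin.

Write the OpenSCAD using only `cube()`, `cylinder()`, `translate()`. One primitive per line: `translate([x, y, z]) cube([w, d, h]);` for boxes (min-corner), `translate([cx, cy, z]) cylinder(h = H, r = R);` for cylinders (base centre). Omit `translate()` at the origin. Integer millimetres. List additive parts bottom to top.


cube([300, 220, 70]);
translate([150, 110, 70]) cylinder(h = 70, r = 110);
translate([90, 50, 140]) cube([120, 120, 100]);
translate([100, 60, 240]) cube([100, 100, 70]);


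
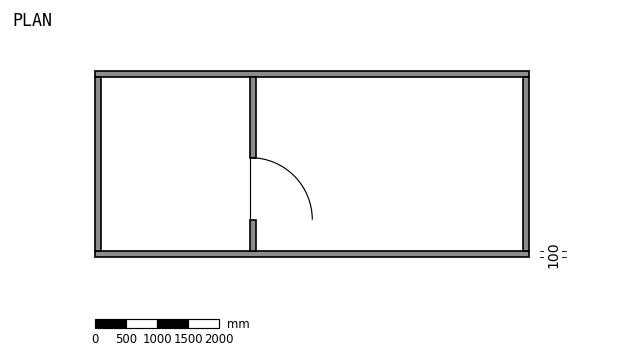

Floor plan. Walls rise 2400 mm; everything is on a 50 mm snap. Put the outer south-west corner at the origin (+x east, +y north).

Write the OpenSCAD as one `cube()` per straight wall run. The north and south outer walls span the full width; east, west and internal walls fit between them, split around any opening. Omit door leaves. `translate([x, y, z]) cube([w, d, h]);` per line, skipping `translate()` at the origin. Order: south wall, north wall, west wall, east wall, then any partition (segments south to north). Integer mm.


cube([7000, 100, 2400]);
translate([0, 2900, 0]) cube([7000, 100, 2400]);
translate([0, 100, 0]) cube([100, 2800, 2400]);
translate([6900, 100, 0]) cube([100, 2800, 2400]);
translate([2500, 100, 0]) cube([100, 500, 2400]);
translate([2500, 1600, 0]) cube([100, 1300, 2400]);


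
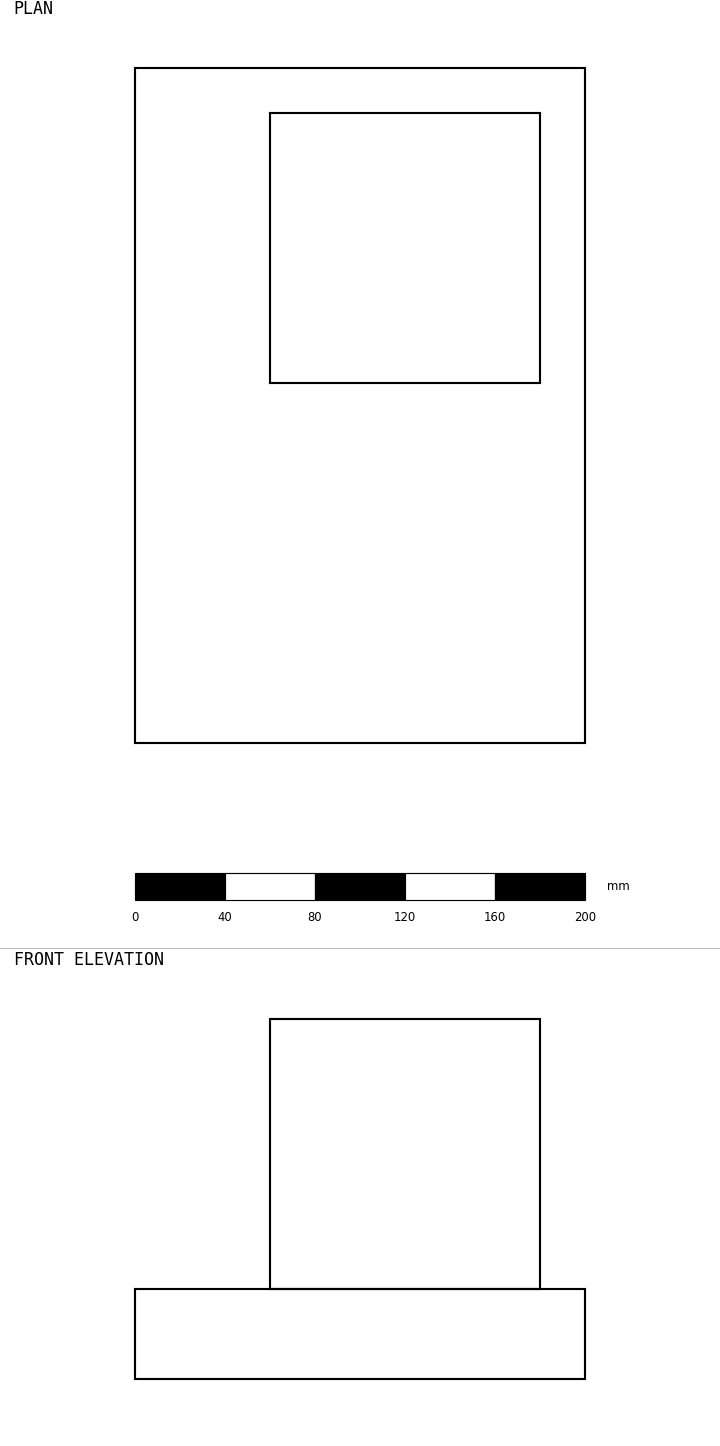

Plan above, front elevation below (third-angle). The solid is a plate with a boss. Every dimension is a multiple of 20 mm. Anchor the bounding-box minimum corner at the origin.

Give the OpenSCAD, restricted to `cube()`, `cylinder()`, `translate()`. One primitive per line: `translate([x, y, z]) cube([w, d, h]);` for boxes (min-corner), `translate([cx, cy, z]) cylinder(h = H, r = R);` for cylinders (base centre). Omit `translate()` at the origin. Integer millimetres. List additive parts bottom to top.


cube([200, 300, 40]);
translate([60, 160, 40]) cube([120, 120, 120]);
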